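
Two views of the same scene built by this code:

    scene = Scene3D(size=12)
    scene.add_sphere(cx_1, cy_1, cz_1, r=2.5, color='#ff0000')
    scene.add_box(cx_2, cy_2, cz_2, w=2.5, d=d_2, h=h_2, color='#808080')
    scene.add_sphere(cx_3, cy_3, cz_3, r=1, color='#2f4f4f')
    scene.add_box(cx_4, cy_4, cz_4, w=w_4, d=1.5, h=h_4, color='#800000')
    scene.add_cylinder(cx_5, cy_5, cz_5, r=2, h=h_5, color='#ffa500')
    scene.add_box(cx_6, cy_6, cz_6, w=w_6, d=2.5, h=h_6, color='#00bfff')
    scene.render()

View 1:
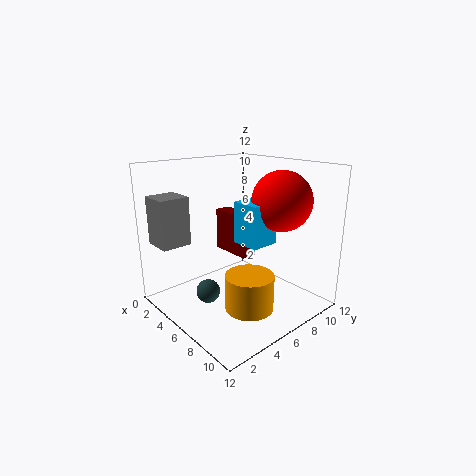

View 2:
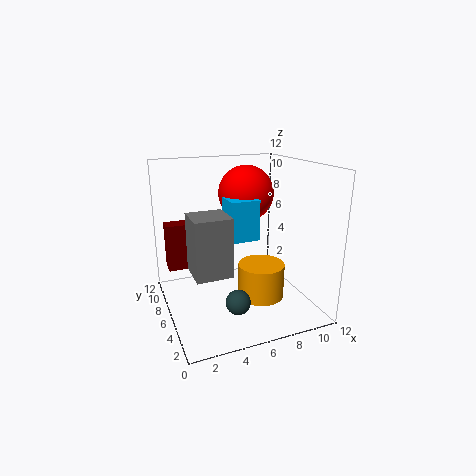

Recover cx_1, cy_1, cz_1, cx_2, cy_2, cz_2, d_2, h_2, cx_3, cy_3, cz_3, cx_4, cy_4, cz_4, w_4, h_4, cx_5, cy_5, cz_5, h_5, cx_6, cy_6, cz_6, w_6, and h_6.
cx_1 = 8
cy_1 = 9
cz_1 = 9
cx_2 = 1
cy_2 = 0.5
cz_2 = 5.5
d_2 = 2.5
h_2 = 4
cx_3 = 5
cy_3 = 3.5
cz_3 = 1.5
cx_4 = 0.5
cy_4 = 8
cz_4 = 3
w_4 = 4
h_4 = 4
cx_5 = 8
cy_5 = 5.5
cz_5 = 0.5
h_5 = 3
cx_6 = 5.5
cy_6 = 6
cz_6 = 5.5
w_6 = 2.5
h_6 = 3.5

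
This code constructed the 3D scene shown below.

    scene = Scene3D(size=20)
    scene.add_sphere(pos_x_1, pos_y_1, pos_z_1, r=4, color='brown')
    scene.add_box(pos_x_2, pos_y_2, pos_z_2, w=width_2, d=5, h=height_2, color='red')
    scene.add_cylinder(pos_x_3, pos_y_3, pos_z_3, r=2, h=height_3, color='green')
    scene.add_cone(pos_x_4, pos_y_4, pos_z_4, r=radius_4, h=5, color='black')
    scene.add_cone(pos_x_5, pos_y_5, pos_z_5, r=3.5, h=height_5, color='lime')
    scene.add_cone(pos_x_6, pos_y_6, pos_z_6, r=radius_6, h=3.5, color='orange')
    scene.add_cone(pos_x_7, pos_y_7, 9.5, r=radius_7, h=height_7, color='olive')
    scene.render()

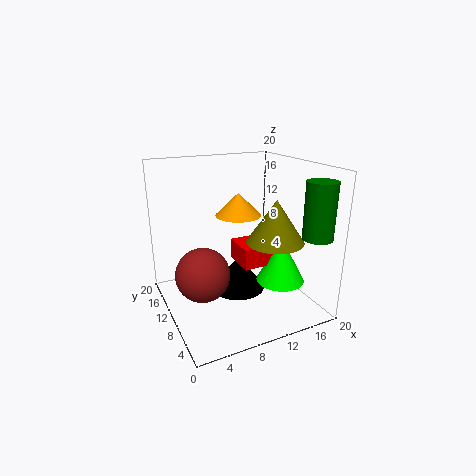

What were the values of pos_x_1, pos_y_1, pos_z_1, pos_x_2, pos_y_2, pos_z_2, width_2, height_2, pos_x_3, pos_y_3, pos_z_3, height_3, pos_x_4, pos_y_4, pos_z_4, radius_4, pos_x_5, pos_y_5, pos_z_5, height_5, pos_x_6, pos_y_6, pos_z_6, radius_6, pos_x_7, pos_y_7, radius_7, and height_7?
pos_x_1 = 5.5, pos_y_1 = 12.5, pos_z_1 = 4, pos_x_2 = 10.5, pos_y_2 = 8.5, pos_z_2 = 5.5, width_2 = 6, height_2 = 3, pos_x_3 = 18, pos_y_3 = 3, pos_z_3 = 11, height_3 = 7.5, pos_x_4 = 11, pos_y_4 = 12, pos_z_4 = 1, radius_4 = 4, pos_x_5 = 16, pos_y_5 = 8, pos_z_5 = 3, height_5 = 6.5, pos_x_6 = 12.5, pos_y_6 = 15, pos_z_6 = 11.5, radius_6 = 3.5, pos_x_7 = 14.5, pos_y_7 = 7.5, radius_7 = 4, height_7 = 6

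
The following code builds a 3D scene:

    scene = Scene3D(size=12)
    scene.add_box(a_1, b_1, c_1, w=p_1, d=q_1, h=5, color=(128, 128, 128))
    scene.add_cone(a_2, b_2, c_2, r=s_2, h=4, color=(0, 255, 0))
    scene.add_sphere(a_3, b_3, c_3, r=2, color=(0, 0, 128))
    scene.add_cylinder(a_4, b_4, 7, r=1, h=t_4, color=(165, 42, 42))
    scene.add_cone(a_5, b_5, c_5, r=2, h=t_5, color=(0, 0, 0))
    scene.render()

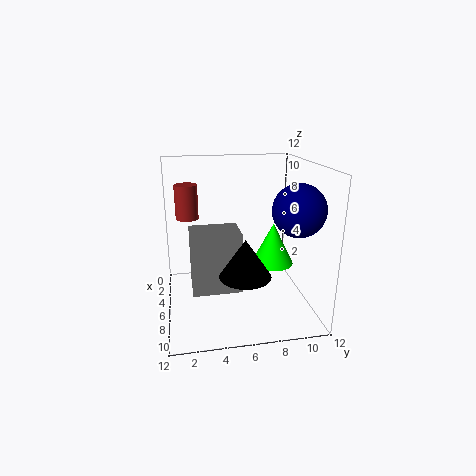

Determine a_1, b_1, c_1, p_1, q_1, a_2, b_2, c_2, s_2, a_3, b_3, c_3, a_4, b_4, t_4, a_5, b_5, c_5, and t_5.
a_1 = 5; b_1 = 2; c_1 = 2; p_1 = 3; q_1 = 4; a_2 = 3; b_2 = 10; c_2 = 2; s_2 = 2; a_3 = 9; b_3 = 10; c_3 = 9; a_4 = 3; b_4 = 2; t_4 = 3; a_5 = 9; b_5 = 6; c_5 = 4; t_5 = 3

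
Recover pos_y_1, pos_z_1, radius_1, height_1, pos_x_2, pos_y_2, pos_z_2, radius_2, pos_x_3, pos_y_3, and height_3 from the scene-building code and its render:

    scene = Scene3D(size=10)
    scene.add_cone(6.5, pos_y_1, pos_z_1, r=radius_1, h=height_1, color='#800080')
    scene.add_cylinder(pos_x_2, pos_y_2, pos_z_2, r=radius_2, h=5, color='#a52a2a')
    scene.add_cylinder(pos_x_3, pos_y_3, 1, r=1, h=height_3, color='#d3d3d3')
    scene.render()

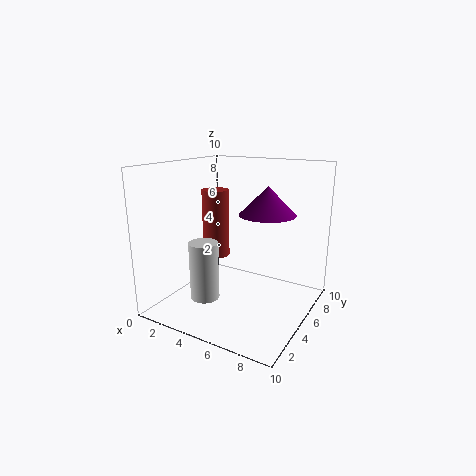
pos_y_1 = 6.5; pos_z_1 = 6.5; radius_1 = 2; height_1 = 2; pos_x_2 = 2.5; pos_y_2 = 6; pos_z_2 = 3; radius_2 = 1; pos_x_3 = 3.5; pos_y_3 = 3; height_3 = 4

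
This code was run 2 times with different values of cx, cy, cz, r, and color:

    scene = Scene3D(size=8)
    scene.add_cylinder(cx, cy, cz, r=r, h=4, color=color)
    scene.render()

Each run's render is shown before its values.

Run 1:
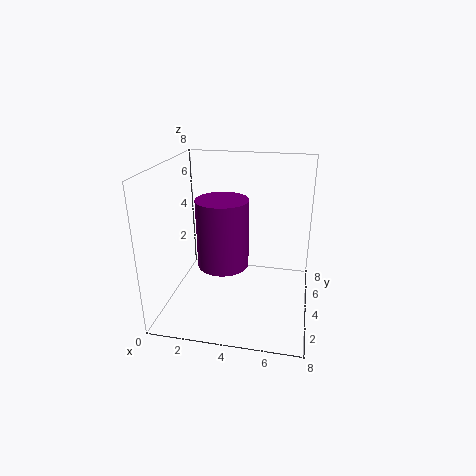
cx = 3; cy = 4.5; cz = 2; r = 1.5; color = 'purple'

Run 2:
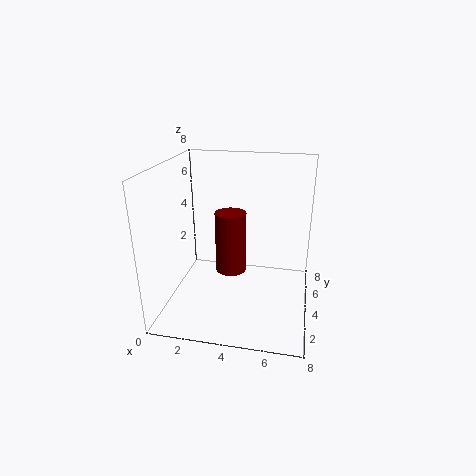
cx = 3; cy = 6.5; cz = 0.5; r = 1; color = 'maroon'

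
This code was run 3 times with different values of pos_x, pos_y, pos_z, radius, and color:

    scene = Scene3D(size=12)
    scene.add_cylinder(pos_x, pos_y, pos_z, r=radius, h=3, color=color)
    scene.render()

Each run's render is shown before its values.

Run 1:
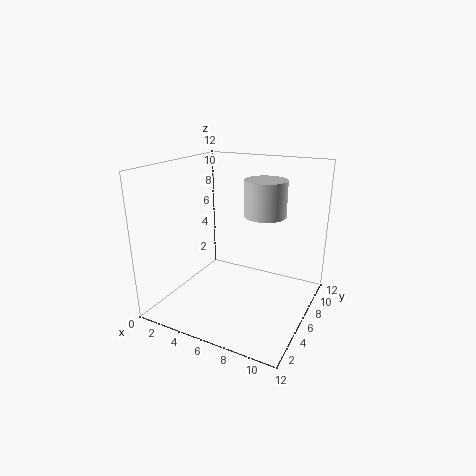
pos_x = 7.75
pos_y = 7.5
pos_z = 7.75
radius = 1.75
color = 'lightgray'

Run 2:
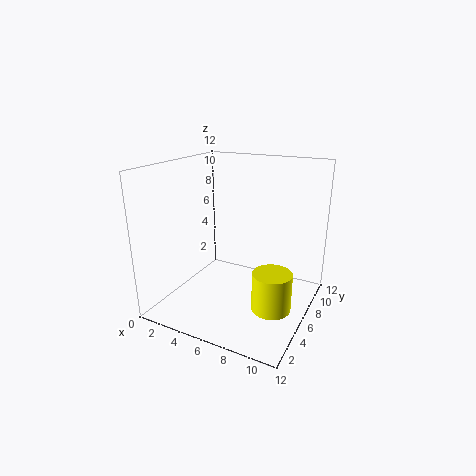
pos_x = 10
pos_y = 3.75
pos_z = 1.75
radius = 1.5
color = 'yellow'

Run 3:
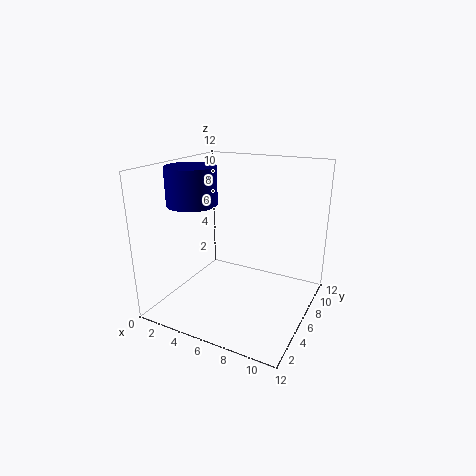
pos_x = 3
pos_y = 4
pos_z = 9
radius = 2
color = 'navy'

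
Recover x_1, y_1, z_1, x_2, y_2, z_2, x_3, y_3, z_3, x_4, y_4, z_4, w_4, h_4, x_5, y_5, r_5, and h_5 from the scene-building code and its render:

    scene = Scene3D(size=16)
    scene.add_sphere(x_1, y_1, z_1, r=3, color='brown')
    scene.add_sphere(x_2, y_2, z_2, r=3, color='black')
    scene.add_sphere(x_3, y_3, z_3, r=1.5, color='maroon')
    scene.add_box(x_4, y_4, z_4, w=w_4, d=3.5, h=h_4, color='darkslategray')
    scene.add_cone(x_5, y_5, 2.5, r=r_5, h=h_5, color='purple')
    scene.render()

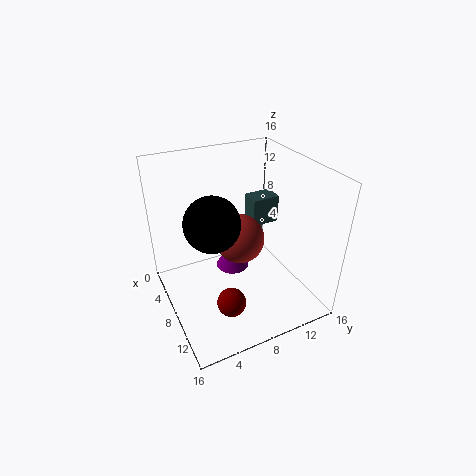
x_1 = 5.5; y_1 = 9.5; z_1 = 6; x_2 = 8; y_2 = 5; z_2 = 10.5; x_3 = 12.5; y_3 = 5; z_3 = 3.5; x_4 = 2; y_4 = 12; z_4 = 6.5; w_4 = 2.5; h_4 = 3.5; x_5 = 5.5; y_5 = 8.5; r_5 = 2; h_5 = 3.5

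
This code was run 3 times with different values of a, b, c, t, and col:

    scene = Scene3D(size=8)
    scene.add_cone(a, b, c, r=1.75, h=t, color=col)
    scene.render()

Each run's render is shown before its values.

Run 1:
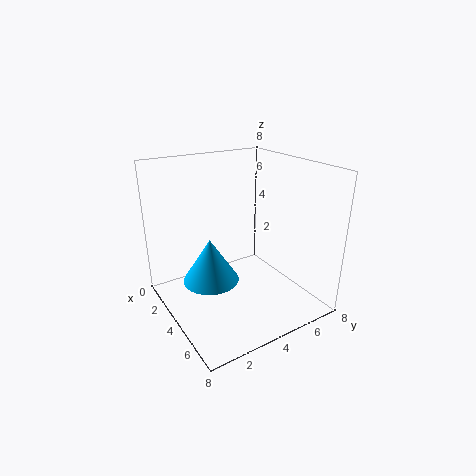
a = 2; b = 3.25; c = 0.5; t = 2.75; col = 'deepskyblue'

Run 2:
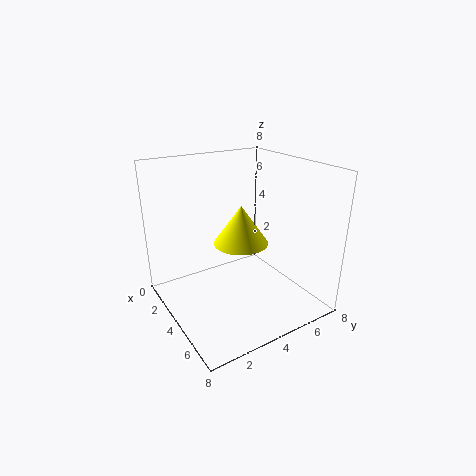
a = 2; b = 5.5; c = 2.5; t = 2.5; col = 'yellow'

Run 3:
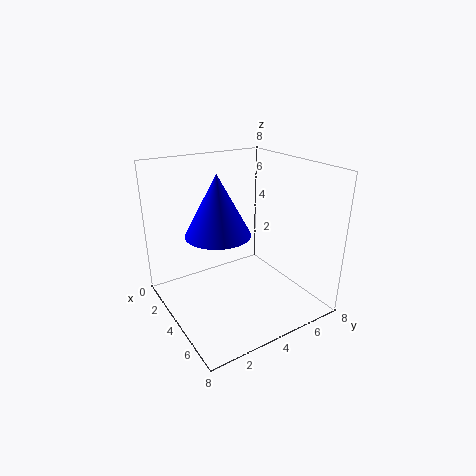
a = 4; b = 2.75; c = 4.5; t = 3.25; col = 'blue'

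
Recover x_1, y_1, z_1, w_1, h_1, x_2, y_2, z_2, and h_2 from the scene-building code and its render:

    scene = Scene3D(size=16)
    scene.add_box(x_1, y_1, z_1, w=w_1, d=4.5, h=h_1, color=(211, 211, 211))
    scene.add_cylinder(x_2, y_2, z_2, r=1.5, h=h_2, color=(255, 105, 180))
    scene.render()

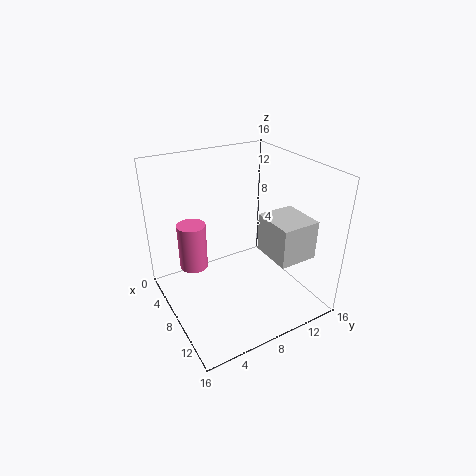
x_1 = 7.5
y_1 = 11
z_1 = 5.5
w_1 = 5
h_1 = 4.5
x_2 = 7
y_2 = 3
z_2 = 5.5
h_2 = 5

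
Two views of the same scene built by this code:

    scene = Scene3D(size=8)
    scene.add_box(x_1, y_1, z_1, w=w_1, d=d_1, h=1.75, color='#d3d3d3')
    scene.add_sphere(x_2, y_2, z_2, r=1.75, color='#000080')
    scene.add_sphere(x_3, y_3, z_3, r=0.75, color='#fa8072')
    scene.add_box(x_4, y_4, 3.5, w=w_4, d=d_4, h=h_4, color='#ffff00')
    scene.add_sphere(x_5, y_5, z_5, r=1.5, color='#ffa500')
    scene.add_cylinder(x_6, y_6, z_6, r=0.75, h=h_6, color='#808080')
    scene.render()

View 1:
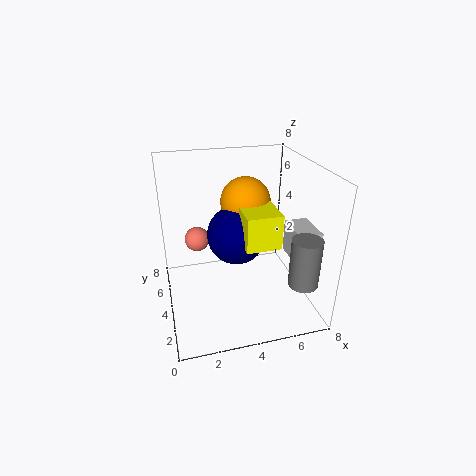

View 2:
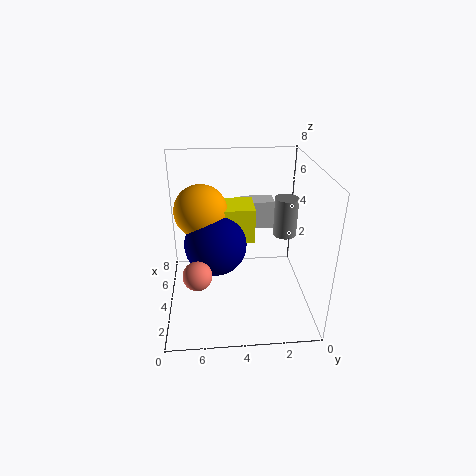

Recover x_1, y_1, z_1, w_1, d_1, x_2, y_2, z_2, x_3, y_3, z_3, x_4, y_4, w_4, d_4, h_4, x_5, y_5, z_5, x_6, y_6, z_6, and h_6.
x_1 = 6.5; y_1 = 1.5; z_1 = 3.25; w_1 = 1.25; d_1 = 2; x_2 = 4.25; y_2 = 5.25; z_2 = 3.5; x_3 = 2; y_3 = 6.25; z_3 = 3; x_4 = 4.25; y_4 = 3; w_4 = 2; d_4 = 2.75; h_4 = 2; x_5 = 5; y_5 = 6; z_5 = 5.25; x_6 = 6.5; y_6 = 0.75; z_6 = 2.75; h_6 = 2.5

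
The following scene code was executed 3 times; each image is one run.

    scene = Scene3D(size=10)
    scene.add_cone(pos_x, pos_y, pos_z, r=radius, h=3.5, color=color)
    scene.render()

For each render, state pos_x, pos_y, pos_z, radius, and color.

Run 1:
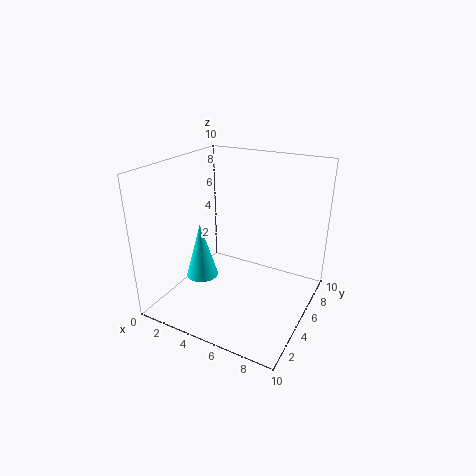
pos_x = 4, pos_y = 2, pos_z = 3.5, radius = 1, color = 'cyan'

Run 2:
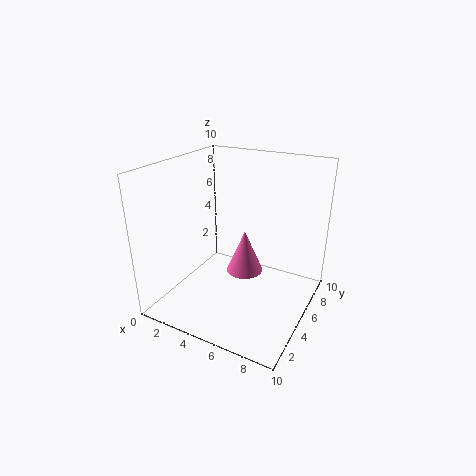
pos_x = 4, pos_y = 8, pos_z = 0.5, radius = 1.5, color = 'hotpink'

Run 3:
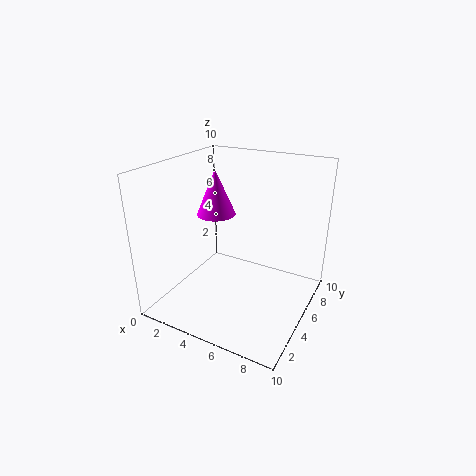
pos_x = 2, pos_y = 7, pos_z = 5.5, radius = 1.5, color = 'magenta'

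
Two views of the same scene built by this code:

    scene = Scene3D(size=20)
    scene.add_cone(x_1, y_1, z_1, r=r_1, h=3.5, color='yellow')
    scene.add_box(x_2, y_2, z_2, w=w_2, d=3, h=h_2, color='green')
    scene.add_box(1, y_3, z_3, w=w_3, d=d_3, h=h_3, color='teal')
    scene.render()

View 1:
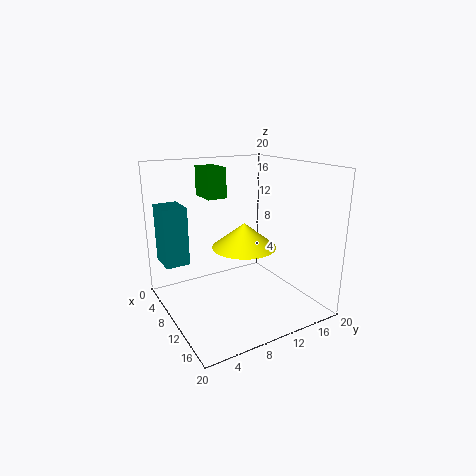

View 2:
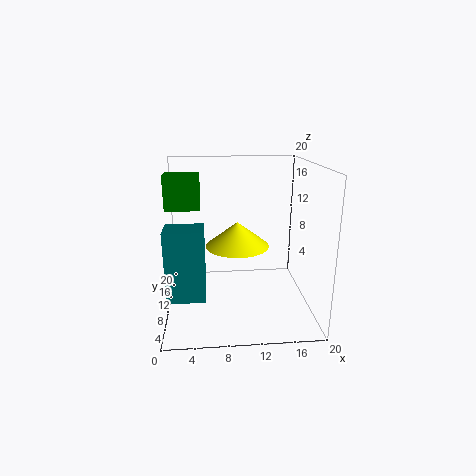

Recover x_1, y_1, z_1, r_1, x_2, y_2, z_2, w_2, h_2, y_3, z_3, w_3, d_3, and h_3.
x_1 = 10, y_1 = 11, z_1 = 8.5, r_1 = 4.5, x_2 = 0.5, y_2 = 8, z_2 = 14.5, w_2 = 4.5, h_2 = 4.5, y_3 = 1, z_3 = 5.5, w_3 = 4.5, d_3 = 3.5, h_3 = 8.5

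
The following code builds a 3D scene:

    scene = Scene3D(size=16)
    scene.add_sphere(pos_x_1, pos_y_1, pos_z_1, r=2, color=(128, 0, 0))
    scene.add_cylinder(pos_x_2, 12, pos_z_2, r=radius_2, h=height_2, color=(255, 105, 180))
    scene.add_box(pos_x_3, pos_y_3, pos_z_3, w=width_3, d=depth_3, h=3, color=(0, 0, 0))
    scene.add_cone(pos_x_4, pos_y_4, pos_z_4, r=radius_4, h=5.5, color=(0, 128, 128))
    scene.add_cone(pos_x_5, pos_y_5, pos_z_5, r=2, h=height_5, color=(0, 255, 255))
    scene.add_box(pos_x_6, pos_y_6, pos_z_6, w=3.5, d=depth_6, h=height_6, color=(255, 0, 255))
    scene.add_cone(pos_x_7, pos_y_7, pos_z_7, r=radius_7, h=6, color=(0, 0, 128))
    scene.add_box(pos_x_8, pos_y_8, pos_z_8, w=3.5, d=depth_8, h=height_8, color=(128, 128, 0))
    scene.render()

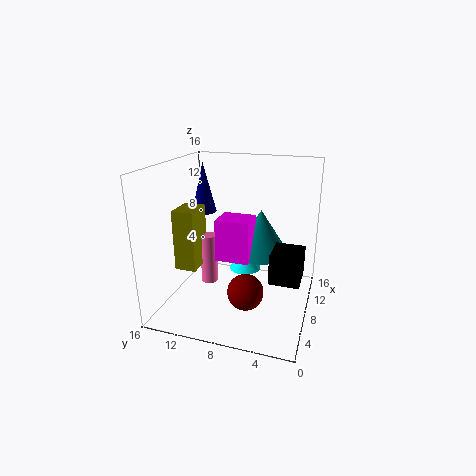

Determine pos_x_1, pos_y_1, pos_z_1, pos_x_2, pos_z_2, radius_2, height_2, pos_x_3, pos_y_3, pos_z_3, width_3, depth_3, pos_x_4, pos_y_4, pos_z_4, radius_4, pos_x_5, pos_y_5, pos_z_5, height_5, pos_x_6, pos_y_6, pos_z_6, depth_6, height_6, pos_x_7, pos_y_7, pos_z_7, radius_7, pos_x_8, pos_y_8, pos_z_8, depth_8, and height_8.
pos_x_1 = 6; pos_y_1 = 6.5; pos_z_1 = 2.5; pos_x_2 = 9; pos_z_2 = 1.5; radius_2 = 1; height_2 = 6; pos_x_3 = 3.5; pos_y_3 = 0.5; pos_z_3 = 5.5; width_3 = 3.5; depth_3 = 3; pos_x_4 = 12.5; pos_y_4 = 6.5; pos_z_4 = 4.5; radius_4 = 3.5; pos_x_5 = 12.5; pos_y_5 = 8.5; pos_z_5 = 2; height_5 = 2.5; pos_x_6 = 8.5; pos_y_6 = 7; pos_z_6 = 4.5; depth_6 = 4; height_6 = 5; pos_x_7 = 11.5; pos_y_7 = 13.5; pos_z_7 = 9.5; radius_7 = 1.5; pos_x_8 = 6; pos_y_8 = 12.5; pos_z_8 = 4; depth_8 = 2.5; height_8 = 7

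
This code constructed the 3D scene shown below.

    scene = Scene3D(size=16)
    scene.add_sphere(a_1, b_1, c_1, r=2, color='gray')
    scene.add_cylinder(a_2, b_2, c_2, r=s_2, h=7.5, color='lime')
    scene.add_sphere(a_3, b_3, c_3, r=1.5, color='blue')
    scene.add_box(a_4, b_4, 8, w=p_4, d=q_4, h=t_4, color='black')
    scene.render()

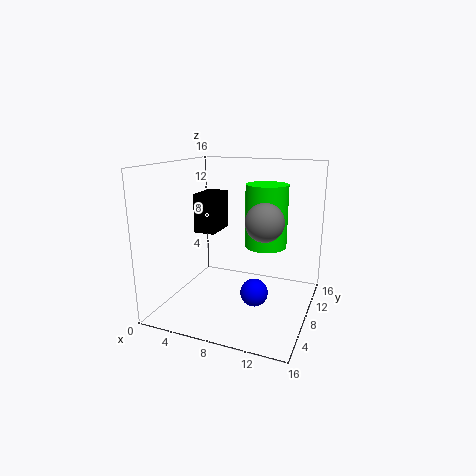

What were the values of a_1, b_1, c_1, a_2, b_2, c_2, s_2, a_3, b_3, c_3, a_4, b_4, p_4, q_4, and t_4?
a_1 = 11.5, b_1 = 6.5, c_1 = 10.5, a_2 = 10, b_2 = 12, c_2 = 6, s_2 = 2.5, a_3 = 10.5, b_3 = 6.5, c_3 = 2.5, a_4 = 2.5, b_4 = 8, p_4 = 2.5, q_4 = 4, t_4 = 4.5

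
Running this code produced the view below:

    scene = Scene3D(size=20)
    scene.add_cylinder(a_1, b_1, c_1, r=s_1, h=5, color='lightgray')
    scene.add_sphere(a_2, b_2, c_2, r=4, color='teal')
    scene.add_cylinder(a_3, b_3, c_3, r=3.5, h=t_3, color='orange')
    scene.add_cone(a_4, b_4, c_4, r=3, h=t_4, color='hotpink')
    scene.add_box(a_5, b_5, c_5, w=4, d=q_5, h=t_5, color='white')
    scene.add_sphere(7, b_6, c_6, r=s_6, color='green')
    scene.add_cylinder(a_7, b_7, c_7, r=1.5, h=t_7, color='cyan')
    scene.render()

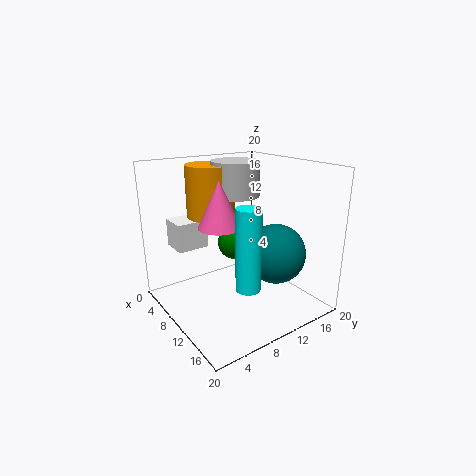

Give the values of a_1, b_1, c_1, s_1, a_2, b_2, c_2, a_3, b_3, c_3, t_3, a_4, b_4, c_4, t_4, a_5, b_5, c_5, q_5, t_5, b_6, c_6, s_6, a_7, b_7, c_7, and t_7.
a_1 = 6.5, b_1 = 12, c_1 = 15, s_1 = 3.5, a_2 = 14.5, b_2 = 13, c_2 = 8.5, a_3 = 4.5, b_3 = 9, c_3 = 12, t_3 = 7.5, a_4 = 8.5, b_4 = 8, c_4 = 11.5, t_4 = 6.5, a_5 = 2, b_5 = 3, c_5 = 8, q_5 = 4.5, t_5 = 4, b_6 = 11.5, c_6 = 8, s_6 = 2.5, a_7 = 17, b_7 = 6.5, c_7 = 6.5, t_7 = 10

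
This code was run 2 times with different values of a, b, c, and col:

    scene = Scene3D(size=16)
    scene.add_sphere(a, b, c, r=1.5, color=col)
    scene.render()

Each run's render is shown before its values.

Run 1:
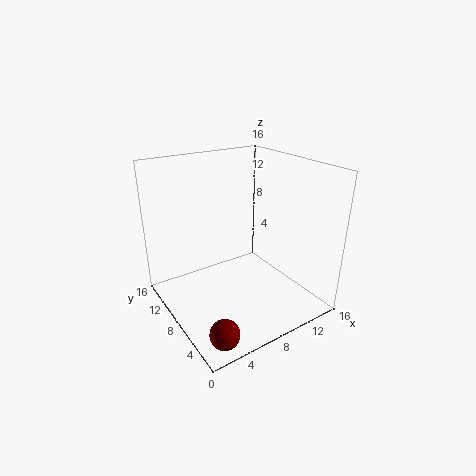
a = 2.5; b = 2; c = 1.5; col = 'maroon'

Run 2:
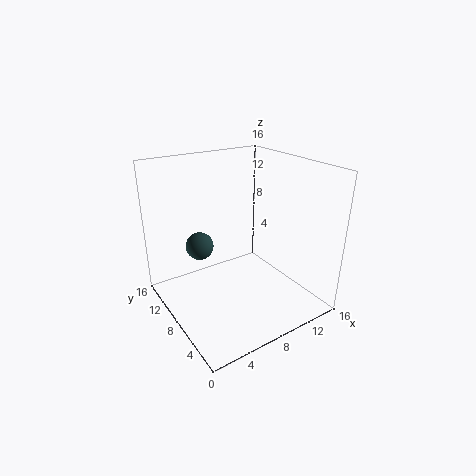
a = 4; b = 9.5; c = 7.5; col = 'darkslategray'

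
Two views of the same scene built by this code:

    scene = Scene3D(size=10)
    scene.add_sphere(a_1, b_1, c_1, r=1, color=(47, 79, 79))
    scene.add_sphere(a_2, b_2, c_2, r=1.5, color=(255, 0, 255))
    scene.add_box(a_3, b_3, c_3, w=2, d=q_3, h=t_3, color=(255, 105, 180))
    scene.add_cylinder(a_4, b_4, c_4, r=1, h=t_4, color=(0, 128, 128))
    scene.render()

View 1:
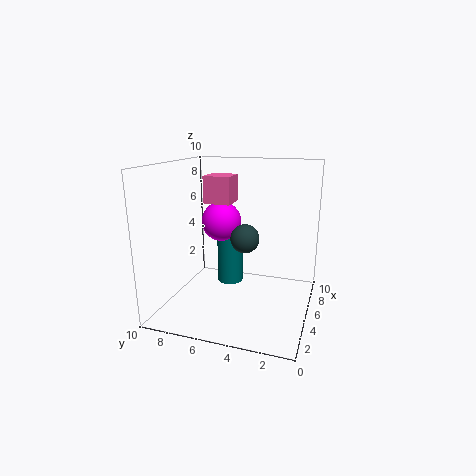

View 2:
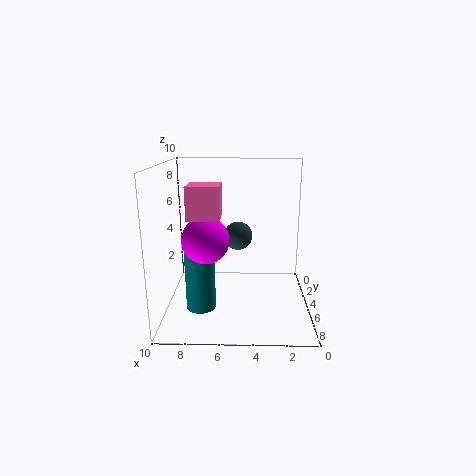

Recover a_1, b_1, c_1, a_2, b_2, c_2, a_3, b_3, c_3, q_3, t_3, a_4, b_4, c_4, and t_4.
a_1 = 5; b_1 = 4.5; c_1 = 5; a_2 = 7; b_2 = 7; c_2 = 5.5; a_3 = 6; b_3 = 6; c_3 = 7; q_3 = 2; t_3 = 2; a_4 = 7.5; b_4 = 6.5; c_4 = 0.5; t_4 = 4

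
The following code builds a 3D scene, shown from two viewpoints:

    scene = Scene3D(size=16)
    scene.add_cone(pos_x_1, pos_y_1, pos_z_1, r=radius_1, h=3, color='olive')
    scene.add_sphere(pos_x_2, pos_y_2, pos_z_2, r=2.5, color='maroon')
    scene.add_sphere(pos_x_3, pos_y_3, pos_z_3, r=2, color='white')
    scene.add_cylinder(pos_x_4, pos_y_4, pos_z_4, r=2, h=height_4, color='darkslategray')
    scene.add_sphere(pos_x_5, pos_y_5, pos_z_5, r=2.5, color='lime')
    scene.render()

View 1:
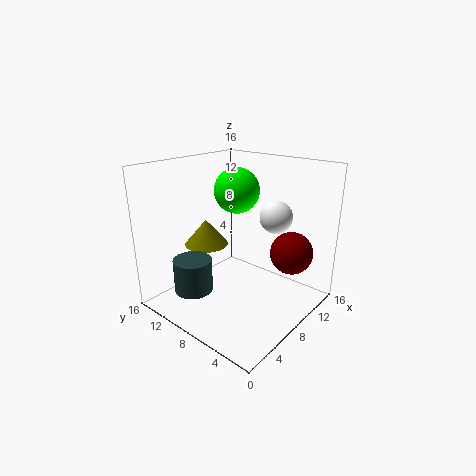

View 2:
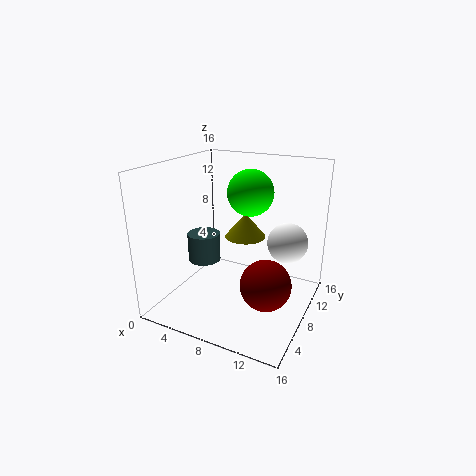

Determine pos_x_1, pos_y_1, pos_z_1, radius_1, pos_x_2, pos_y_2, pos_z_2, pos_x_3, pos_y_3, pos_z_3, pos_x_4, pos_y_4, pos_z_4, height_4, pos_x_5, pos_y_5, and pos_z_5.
pos_x_1 = 7, pos_y_1 = 12, pos_z_1 = 6.5, radius_1 = 2.5, pos_x_2 = 13, pos_y_2 = 4, pos_z_2 = 5.5, pos_x_3 = 14, pos_y_3 = 7, pos_z_3 = 9, pos_x_4 = 2.5, pos_y_4 = 9.5, pos_z_4 = 3.5, height_4 = 3.5, pos_x_5 = 9, pos_y_5 = 9, pos_z_5 = 13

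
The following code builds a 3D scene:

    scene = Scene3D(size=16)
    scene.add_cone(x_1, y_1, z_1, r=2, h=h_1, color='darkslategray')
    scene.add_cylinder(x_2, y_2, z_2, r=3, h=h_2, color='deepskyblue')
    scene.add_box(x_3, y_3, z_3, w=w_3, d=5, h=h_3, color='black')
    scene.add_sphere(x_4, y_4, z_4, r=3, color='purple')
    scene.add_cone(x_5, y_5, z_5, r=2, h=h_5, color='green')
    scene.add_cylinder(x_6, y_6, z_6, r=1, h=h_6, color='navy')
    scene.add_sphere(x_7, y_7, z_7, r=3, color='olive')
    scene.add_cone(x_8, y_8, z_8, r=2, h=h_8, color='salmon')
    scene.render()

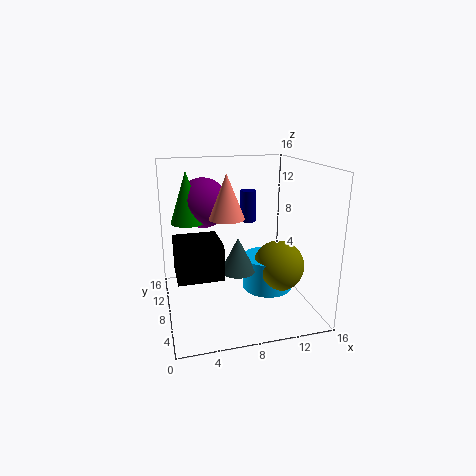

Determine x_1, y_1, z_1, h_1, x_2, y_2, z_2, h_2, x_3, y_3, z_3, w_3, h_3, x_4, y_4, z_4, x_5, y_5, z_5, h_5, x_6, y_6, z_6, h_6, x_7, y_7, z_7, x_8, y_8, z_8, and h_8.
x_1 = 8; y_1 = 8; z_1 = 4; h_1 = 4; x_2 = 12; y_2 = 9; z_2 = 1; h_2 = 4; x_3 = 1; y_3 = 6; z_3 = 4; w_3 = 5; h_3 = 4; x_4 = 5; y_4 = 13; z_4 = 11; x_5 = 3; y_5 = 12; z_5 = 9; h_5 = 6; x_6 = 11; y_6 = 14; z_6 = 8; h_6 = 4; x_7 = 13; y_7 = 8; z_7 = 4; x_8 = 7; y_8 = 9; z_8 = 10; h_8 = 5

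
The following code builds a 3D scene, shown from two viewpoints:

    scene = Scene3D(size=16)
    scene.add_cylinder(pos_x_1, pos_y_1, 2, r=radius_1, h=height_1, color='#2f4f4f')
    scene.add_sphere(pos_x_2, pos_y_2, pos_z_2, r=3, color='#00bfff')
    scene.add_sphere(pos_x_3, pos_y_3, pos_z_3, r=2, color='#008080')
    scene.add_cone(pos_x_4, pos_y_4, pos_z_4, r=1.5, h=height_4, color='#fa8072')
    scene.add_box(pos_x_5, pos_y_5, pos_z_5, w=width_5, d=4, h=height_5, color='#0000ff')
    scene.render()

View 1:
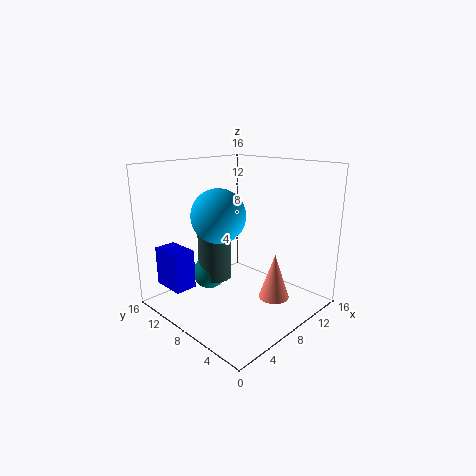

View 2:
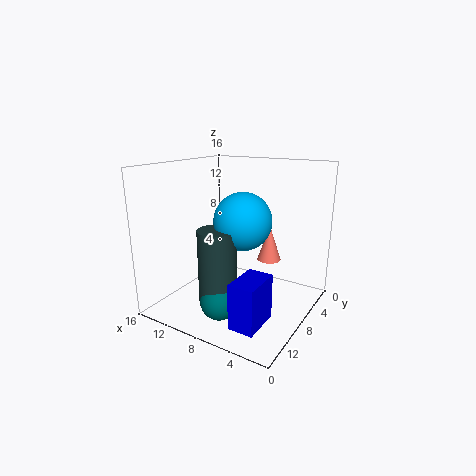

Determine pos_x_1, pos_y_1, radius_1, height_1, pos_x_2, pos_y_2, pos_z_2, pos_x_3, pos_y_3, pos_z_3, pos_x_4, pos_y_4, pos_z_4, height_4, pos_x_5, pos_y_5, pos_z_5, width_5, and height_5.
pos_x_1 = 8, pos_y_1 = 12, radius_1 = 2, height_1 = 8, pos_x_2 = 6.5, pos_y_2 = 9.5, pos_z_2 = 10.5, pos_x_3 = 7.5, pos_y_3 = 12.5, pos_z_3 = 2.5, pos_x_4 = 7, pos_y_4 = 2, pos_z_4 = 3.5, height_4 = 4.5, pos_x_5 = 2, pos_y_5 = 11.5, pos_z_5 = 2, width_5 = 2.5, height_5 = 4.5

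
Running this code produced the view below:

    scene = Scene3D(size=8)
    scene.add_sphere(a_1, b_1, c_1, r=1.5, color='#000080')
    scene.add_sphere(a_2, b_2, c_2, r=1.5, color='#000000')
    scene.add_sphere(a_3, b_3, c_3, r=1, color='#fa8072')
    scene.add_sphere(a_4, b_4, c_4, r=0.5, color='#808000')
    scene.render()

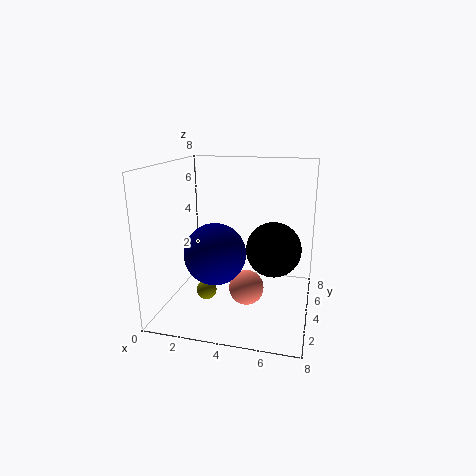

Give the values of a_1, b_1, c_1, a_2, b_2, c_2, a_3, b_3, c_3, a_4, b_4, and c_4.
a_1 = 3.5, b_1 = 1.5, c_1 = 4, a_2 = 6, b_2 = 4, c_2 = 3.5, a_3 = 4.5, b_3 = 4, c_3 = 1, a_4 = 3, b_4 = 1.5, c_4 = 2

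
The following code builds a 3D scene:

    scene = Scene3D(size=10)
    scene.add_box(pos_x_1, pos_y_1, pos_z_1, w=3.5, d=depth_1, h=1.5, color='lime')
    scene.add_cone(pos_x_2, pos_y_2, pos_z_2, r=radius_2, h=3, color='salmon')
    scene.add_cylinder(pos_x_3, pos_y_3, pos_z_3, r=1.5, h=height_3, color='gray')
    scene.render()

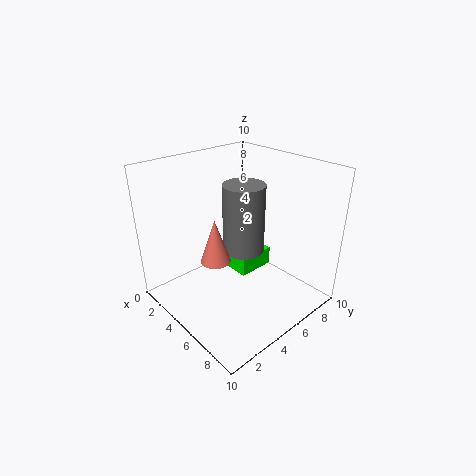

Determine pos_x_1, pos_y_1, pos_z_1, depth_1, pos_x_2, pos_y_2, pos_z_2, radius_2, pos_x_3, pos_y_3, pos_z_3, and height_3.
pos_x_1 = 0.5; pos_y_1 = 6.5; pos_z_1 = 0.5; depth_1 = 3; pos_x_2 = 5; pos_y_2 = 3; pos_z_2 = 4; radius_2 = 1; pos_x_3 = 4.5; pos_y_3 = 6; pos_z_3 = 3.5; height_3 = 5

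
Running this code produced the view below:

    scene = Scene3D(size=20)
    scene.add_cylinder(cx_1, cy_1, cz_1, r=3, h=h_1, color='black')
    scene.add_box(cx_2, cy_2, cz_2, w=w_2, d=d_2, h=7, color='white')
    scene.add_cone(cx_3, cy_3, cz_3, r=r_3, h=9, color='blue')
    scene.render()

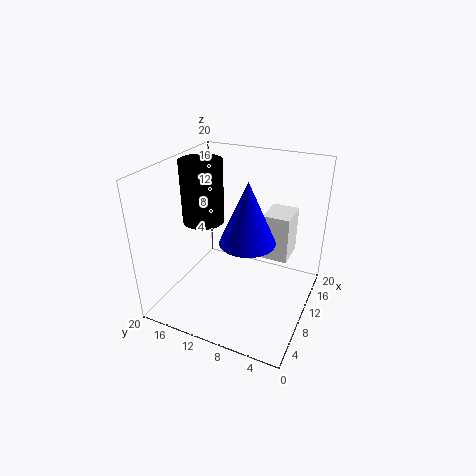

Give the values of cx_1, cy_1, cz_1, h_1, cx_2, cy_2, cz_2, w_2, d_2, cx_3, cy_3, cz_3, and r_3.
cx_1 = 11; cy_1 = 16; cz_1 = 11; h_1 = 9; cx_2 = 14; cy_2 = 4; cz_2 = 5; w_2 = 5; d_2 = 4; cx_3 = 11; cy_3 = 9; cz_3 = 9; r_3 = 4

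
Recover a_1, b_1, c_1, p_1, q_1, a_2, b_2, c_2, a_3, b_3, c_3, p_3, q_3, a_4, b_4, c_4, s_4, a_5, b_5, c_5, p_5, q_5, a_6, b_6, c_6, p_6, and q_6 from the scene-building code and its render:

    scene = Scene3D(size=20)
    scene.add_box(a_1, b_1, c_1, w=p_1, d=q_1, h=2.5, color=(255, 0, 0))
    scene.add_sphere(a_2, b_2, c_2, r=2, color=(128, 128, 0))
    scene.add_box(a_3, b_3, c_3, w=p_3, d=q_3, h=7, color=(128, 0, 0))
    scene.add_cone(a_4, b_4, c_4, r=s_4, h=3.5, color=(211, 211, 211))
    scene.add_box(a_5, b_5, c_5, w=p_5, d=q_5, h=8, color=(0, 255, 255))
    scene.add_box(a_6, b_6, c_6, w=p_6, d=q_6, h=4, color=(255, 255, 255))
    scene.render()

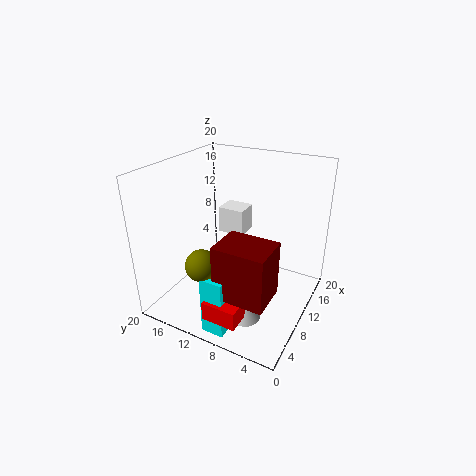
a_1 = 0.5
b_1 = 5.5
c_1 = 3
p_1 = 3
q_1 = 4.5
a_2 = 2.5
b_2 = 11
c_2 = 9.5
a_3 = 1.5
b_3 = 2.5
c_3 = 6
p_3 = 5
q_3 = 6.5
a_4 = 4.5
b_4 = 6
c_4 = 2
s_4 = 2
a_5 = 1
b_5 = 7.5
c_5 = 0.5
p_5 = 3
q_5 = 3
a_6 = 14
b_6 = 11.5
c_6 = 8
p_6 = 3.5
q_6 = 4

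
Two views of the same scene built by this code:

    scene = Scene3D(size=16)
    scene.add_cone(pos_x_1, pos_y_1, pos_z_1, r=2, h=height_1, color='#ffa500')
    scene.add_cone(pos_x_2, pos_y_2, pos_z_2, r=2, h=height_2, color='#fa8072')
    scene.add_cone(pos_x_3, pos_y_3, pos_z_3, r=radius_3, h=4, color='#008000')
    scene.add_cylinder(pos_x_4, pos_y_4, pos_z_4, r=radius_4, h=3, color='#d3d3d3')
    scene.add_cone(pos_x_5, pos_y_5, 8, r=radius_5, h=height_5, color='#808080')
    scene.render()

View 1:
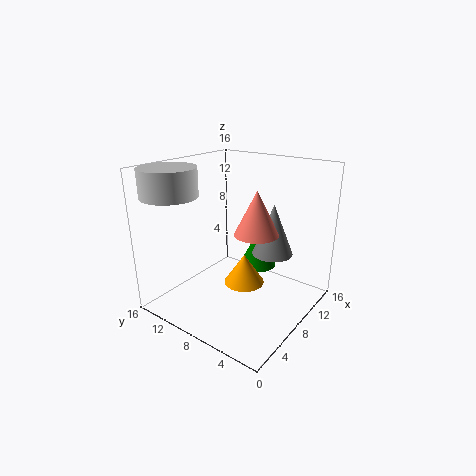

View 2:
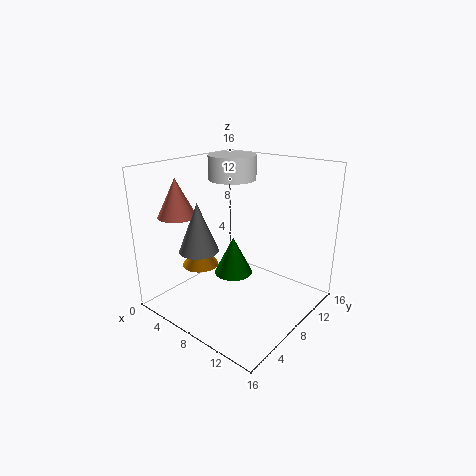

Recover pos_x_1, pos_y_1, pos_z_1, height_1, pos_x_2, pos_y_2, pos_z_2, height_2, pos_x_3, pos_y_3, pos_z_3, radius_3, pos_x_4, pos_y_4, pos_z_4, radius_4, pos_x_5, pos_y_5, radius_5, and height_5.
pos_x_1 = 5, pos_y_1 = 5, pos_z_1 = 5, height_1 = 3, pos_x_2 = 4, pos_y_2 = 3, pos_z_2 = 11, height_2 = 4, pos_x_3 = 9, pos_y_3 = 6, pos_z_3 = 5, radius_3 = 2, pos_x_4 = 3, pos_y_4 = 13, pos_z_4 = 13, radius_4 = 3, pos_x_5 = 7, pos_y_5 = 3, radius_5 = 2, height_5 = 5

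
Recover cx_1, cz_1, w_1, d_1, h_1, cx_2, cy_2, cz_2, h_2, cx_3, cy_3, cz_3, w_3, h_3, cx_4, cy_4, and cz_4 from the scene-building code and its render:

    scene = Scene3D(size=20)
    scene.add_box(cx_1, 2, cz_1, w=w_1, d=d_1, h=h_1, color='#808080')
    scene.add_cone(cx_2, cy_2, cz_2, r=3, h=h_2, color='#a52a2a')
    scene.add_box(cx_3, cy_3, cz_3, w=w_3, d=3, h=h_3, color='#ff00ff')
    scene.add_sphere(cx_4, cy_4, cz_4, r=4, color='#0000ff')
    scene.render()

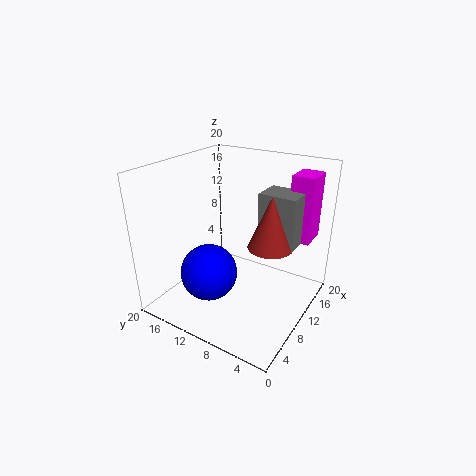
cx_1 = 10; cz_1 = 10; w_1 = 4; d_1 = 5; h_1 = 7; cx_2 = 10; cy_2 = 5; cz_2 = 10; h_2 = 7; cx_3 = 13; cy_3 = 1; cz_3 = 10; w_3 = 4; h_3 = 9; cx_4 = 7; cy_4 = 13; cz_4 = 5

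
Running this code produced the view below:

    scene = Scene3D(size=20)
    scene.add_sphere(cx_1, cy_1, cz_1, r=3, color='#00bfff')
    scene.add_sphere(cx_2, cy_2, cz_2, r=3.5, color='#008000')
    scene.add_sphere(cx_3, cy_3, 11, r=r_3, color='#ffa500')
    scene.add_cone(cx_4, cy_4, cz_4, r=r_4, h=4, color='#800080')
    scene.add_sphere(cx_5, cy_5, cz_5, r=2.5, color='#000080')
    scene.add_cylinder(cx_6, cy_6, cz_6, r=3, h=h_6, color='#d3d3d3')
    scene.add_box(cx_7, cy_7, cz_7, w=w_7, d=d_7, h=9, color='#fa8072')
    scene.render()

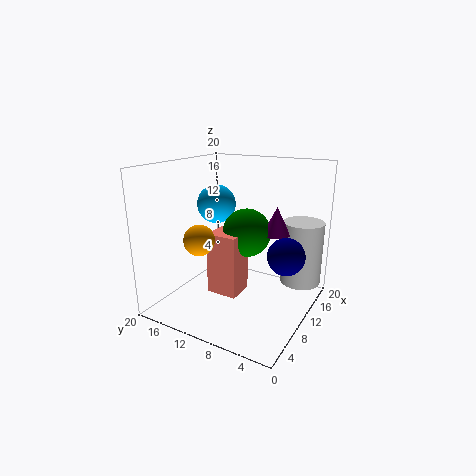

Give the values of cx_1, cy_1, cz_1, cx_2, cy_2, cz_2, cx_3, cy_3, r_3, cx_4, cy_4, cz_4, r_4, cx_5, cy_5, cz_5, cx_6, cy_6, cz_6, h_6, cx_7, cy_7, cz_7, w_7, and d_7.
cx_1 = 14.5; cy_1 = 16.5; cz_1 = 13; cx_2 = 12.5; cy_2 = 10; cz_2 = 10; cx_3 = 4.5; cy_3 = 12.5; r_3 = 2; cx_4 = 14; cy_4 = 6; cz_4 = 10; r_4 = 2; cx_5 = 10.5; cy_5 = 3; cz_5 = 8.5; cx_6 = 17; cy_6 = 3; cz_6 = 2; h_6 = 9.5; cx_7 = 8; cy_7 = 9.5; cz_7 = 1.5; w_7 = 4; d_7 = 4.5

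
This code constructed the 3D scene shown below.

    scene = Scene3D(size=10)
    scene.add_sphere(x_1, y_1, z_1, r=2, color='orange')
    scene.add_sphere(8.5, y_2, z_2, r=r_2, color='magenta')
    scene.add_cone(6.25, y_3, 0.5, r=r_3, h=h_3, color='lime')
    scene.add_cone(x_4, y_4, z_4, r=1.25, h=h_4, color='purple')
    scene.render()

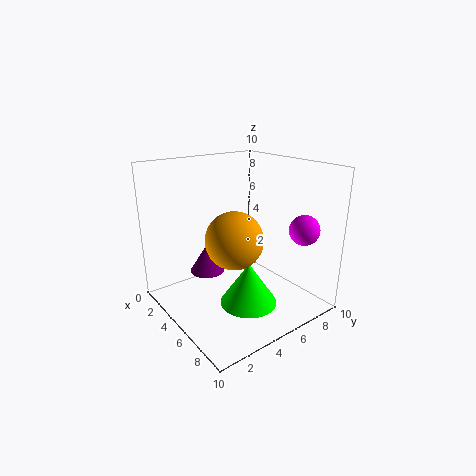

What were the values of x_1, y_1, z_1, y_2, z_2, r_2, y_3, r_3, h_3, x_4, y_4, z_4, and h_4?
x_1 = 5.25
y_1 = 4.5
z_1 = 5
y_2 = 7.75
z_2 = 6
r_2 = 1
y_3 = 5
r_3 = 2
h_3 = 3
x_4 = 3.25
y_4 = 3.5
z_4 = 2.25
h_4 = 2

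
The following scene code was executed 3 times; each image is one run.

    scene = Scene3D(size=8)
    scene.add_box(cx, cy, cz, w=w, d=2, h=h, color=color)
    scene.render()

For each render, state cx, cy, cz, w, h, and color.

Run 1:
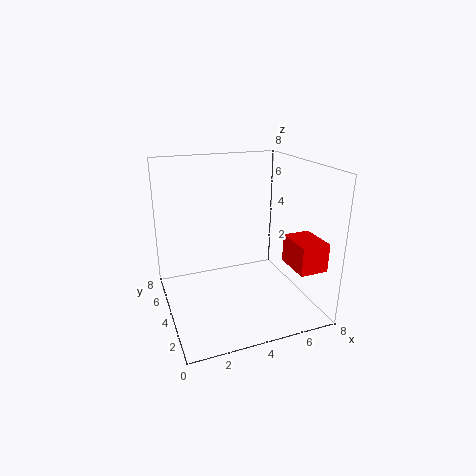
cx = 6, cy = 0.5, cz = 3, w = 1.5, h = 1.5, color = 'red'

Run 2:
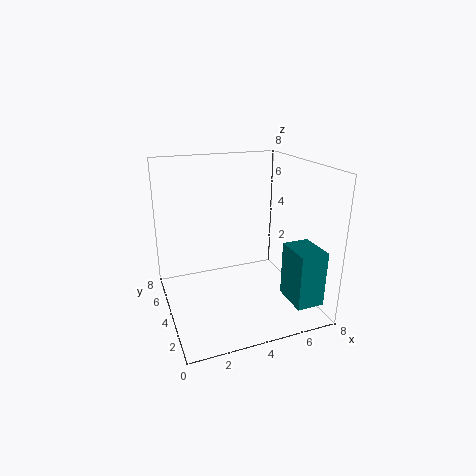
cx = 6, cy = 0.5, cz = 1, w = 1.5, h = 3, color = 'teal'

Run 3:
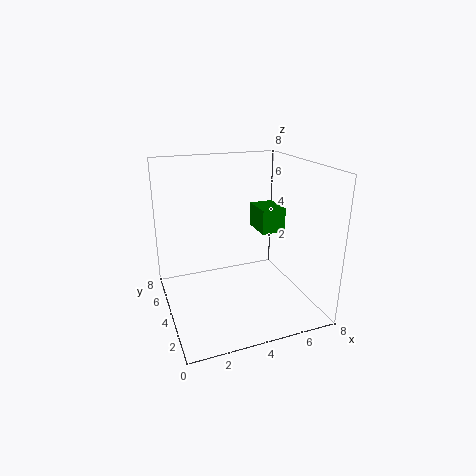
cx = 6, cy = 5, cz = 3.5, w = 1.5, h = 1.5, color = 'green'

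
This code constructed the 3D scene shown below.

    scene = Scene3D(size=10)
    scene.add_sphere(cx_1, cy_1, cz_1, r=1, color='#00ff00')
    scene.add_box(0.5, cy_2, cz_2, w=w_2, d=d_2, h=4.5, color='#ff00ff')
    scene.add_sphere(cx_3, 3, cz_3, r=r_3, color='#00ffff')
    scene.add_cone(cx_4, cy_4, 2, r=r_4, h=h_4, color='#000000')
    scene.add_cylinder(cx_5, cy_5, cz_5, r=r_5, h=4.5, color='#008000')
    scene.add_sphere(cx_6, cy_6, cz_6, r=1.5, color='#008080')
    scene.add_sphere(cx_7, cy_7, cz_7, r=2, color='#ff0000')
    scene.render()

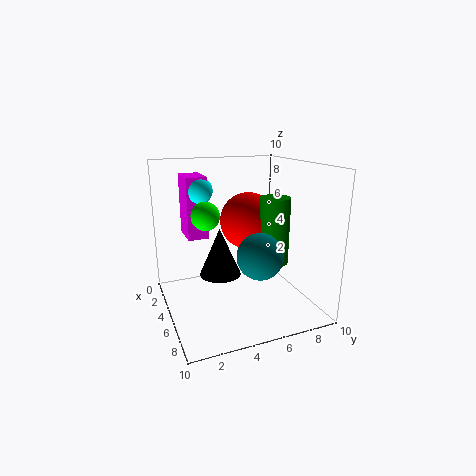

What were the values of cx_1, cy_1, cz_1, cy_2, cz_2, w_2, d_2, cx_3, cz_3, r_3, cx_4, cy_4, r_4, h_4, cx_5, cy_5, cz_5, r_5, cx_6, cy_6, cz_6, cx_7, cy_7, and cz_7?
cx_1 = 4; cy_1 = 3; cz_1 = 6.5; cy_2 = 2; cz_2 = 4.5; w_2 = 2.5; d_2 = 1.5; cx_3 = 2.5; cz_3 = 8; r_3 = 1; cx_4 = 4; cy_4 = 4; r_4 = 1.5; h_4 = 3.5; cx_5 = 6.5; cy_5 = 7; cz_5 = 3.5; r_5 = 1; cx_6 = 7.5; cy_6 = 5.5; cz_6 = 4.5; cx_7 = 4.5; cy_7 = 6; cz_7 = 6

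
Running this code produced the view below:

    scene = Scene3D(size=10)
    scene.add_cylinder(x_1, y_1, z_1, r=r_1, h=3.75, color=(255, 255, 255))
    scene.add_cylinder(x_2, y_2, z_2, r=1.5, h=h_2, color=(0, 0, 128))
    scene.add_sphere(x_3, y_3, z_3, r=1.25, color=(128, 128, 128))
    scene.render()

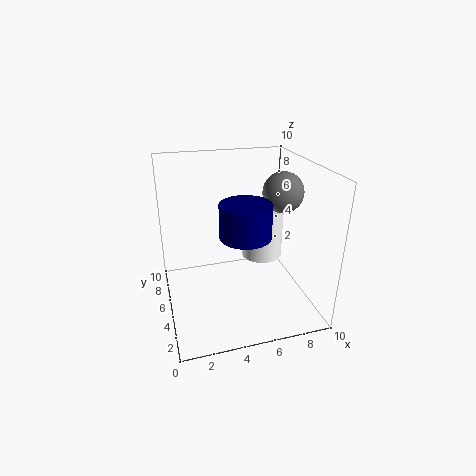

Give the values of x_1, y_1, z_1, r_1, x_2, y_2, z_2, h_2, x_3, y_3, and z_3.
x_1 = 7.25
y_1 = 6.25
z_1 = 2.75
r_1 = 1.5
x_2 = 4.5
y_2 = 1.75
z_2 = 6.75
h_2 = 2
x_3 = 7.25
y_3 = 3
z_3 = 8.75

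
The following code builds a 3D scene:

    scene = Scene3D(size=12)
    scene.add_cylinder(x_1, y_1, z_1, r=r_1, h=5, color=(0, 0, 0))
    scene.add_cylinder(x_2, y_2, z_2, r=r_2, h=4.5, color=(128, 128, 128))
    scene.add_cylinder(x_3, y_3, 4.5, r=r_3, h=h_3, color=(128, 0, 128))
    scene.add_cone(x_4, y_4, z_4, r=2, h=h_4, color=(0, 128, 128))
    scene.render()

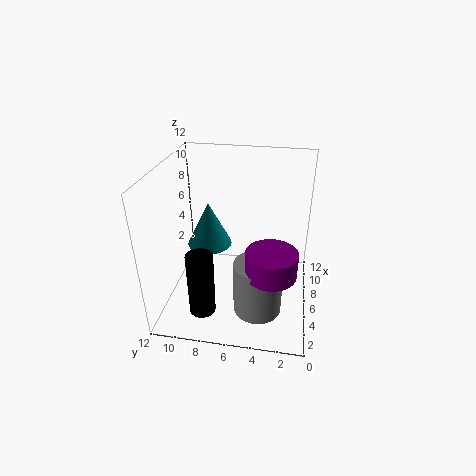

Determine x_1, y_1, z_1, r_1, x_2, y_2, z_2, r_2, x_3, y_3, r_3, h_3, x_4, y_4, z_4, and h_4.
x_1 = 1.5, y_1 = 8, z_1 = 2, r_1 = 1, x_2 = 4, y_2 = 4, z_2 = 0.5, r_2 = 2, x_3 = 3.5, y_3 = 3, r_3 = 2, h_3 = 2, x_4 = 8, y_4 = 9, z_4 = 4, h_4 = 4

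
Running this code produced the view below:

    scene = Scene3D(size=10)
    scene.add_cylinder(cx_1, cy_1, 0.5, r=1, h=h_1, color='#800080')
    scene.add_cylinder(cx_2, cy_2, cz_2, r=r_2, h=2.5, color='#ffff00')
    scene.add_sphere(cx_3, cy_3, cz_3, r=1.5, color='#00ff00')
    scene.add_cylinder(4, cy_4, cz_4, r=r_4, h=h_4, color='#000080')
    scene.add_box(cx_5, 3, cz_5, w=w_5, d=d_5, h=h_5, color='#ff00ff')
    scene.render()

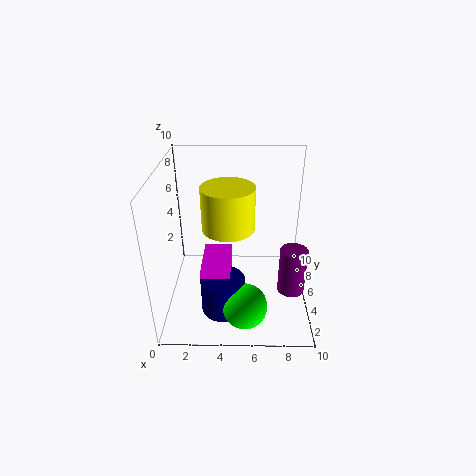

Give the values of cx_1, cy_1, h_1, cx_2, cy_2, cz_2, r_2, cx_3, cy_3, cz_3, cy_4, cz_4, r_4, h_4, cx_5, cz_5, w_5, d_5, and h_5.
cx_1 = 9, cy_1 = 5, h_1 = 3.5, cx_2 = 4.5, cy_2 = 2, cz_2 = 7.5, r_2 = 1.5, cx_3 = 5.5, cy_3 = 2, cz_3 = 1.5, cy_4 = 3, cz_4 = 0.5, r_4 = 1.5, h_4 = 2.5, cx_5 = 2.5, cz_5 = 0.5, w_5 = 2, d_5 = 3.5, h_5 = 3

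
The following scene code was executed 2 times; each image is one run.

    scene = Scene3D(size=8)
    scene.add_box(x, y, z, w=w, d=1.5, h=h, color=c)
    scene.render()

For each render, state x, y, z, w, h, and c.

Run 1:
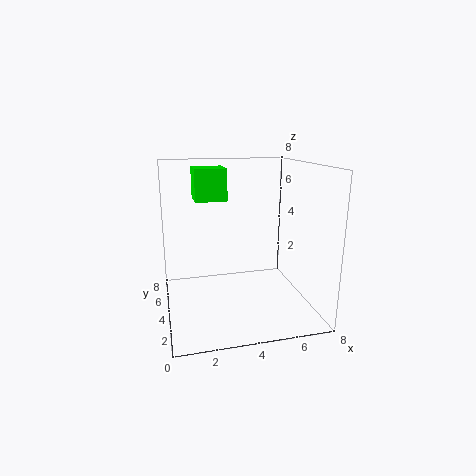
x = 1.5; y = 2; z = 6.5; w = 1.5; h = 1.5; c = 'lime'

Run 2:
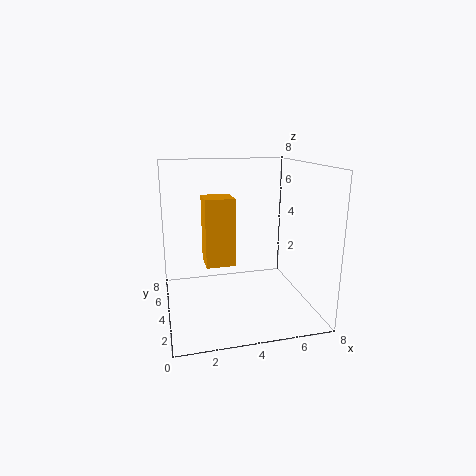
x = 2; y = 2.5; z = 3; w = 1.5; h = 3.5; c = 'orange'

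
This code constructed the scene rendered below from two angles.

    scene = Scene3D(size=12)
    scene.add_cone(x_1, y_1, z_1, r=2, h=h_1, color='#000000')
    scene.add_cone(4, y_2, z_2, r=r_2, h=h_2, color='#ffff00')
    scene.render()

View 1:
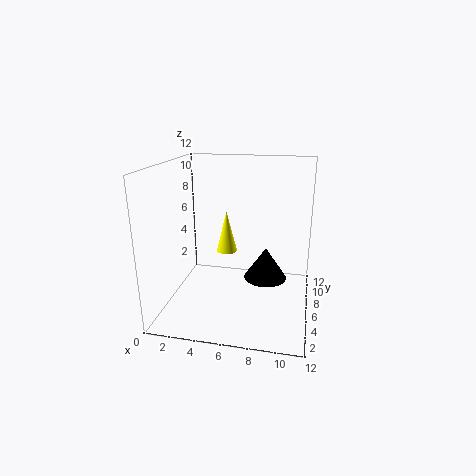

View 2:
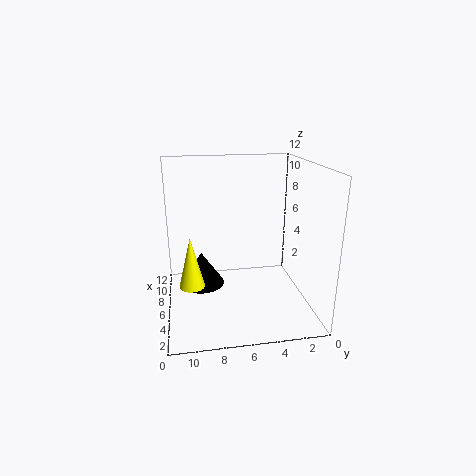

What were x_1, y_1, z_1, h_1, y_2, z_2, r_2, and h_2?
x_1 = 8, y_1 = 9, z_1 = 1, h_1 = 3, y_2 = 10, z_2 = 3, r_2 = 1, h_2 = 4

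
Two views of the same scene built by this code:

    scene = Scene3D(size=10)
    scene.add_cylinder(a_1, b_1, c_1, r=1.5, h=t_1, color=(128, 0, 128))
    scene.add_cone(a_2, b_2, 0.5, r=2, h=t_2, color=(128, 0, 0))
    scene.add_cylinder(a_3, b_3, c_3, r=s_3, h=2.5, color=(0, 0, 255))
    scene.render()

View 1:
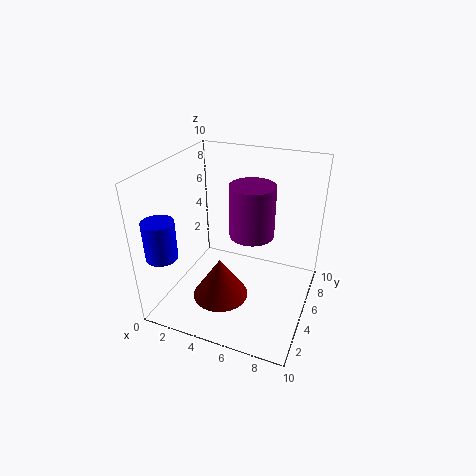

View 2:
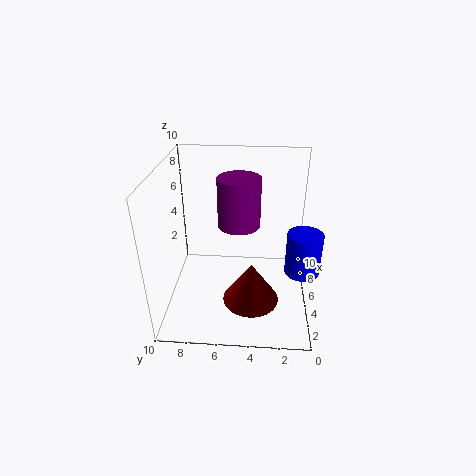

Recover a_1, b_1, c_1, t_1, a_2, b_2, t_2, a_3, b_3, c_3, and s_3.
a_1 = 6
b_1 = 5
c_1 = 5.5
t_1 = 3.5
a_2 = 4
b_2 = 4
t_2 = 3
a_3 = 1.5
b_3 = 1
c_3 = 5
s_3 = 1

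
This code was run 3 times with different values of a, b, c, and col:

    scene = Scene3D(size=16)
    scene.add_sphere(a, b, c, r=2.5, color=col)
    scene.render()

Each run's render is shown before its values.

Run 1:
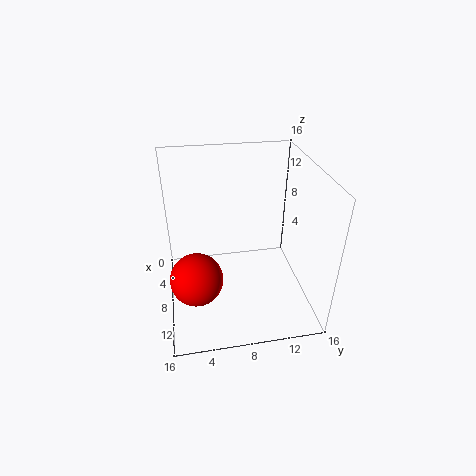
a = 13.5, b = 3, c = 7.5, col = 'red'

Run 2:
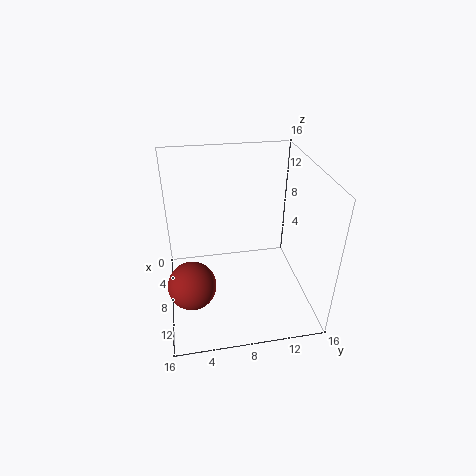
a = 11.5, b = 2.5, c = 5, col = 'brown'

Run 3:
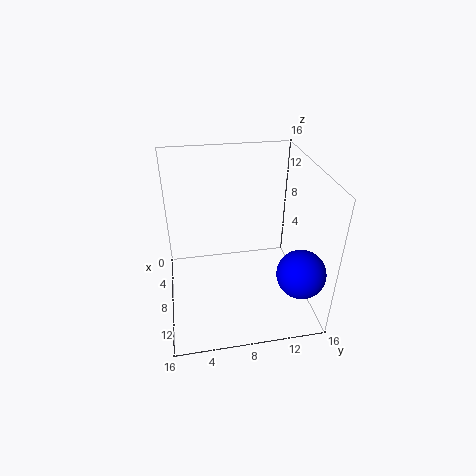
a = 13.5, b = 13.5, c = 6.5, col = 'blue'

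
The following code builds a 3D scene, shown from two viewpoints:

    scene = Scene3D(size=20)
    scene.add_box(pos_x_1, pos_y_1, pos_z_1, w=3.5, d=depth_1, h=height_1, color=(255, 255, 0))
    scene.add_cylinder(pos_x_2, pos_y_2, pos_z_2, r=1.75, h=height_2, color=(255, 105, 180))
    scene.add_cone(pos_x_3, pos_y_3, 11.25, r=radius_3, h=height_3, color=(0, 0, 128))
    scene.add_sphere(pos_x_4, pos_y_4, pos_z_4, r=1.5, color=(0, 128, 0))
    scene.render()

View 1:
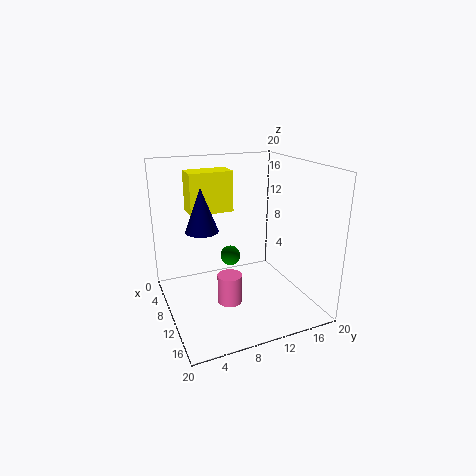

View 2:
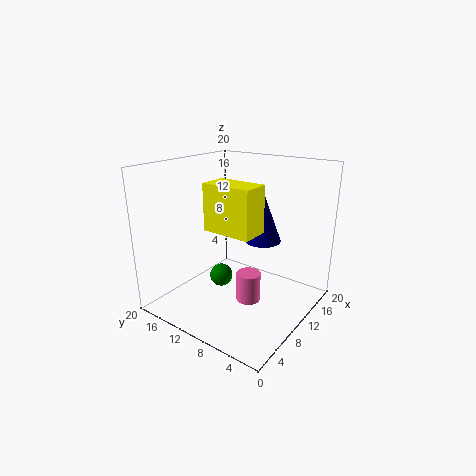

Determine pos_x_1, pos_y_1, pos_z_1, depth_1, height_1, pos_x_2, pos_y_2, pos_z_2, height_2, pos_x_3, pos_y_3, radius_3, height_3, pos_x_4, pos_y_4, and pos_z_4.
pos_x_1 = 3.75, pos_y_1 = 4.25, pos_z_1 = 13, depth_1 = 6.25, height_1 = 5.75, pos_x_2 = 10.5, pos_y_2 = 8.5, pos_z_2 = 0.5, height_2 = 4.25, pos_x_3 = 8.75, pos_y_3 = 5.25, radius_3 = 2.25, height_3 = 6, pos_x_4 = 6.5, pos_y_4 = 10.25, pos_z_4 = 5.75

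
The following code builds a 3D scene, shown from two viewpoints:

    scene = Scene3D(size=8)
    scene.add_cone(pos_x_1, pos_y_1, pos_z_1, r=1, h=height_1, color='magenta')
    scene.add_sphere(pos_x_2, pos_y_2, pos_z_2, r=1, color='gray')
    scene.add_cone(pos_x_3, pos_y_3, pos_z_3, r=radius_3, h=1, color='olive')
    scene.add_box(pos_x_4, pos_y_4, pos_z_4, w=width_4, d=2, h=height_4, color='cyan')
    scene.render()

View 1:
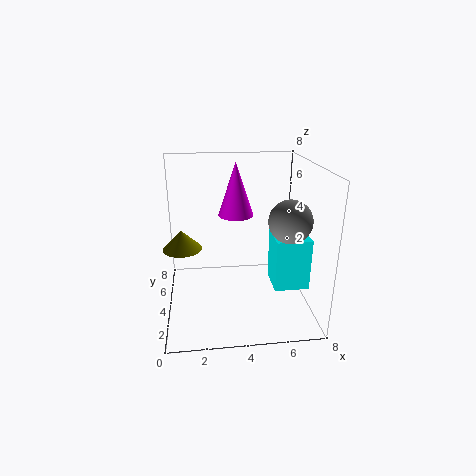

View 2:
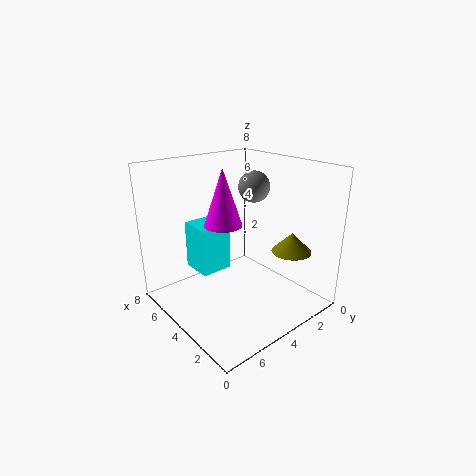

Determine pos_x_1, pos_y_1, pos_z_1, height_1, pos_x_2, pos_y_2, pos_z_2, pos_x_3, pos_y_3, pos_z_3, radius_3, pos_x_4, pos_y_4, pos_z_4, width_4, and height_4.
pos_x_1 = 4; pos_y_1 = 5; pos_z_1 = 5; height_1 = 3; pos_x_2 = 6; pos_y_2 = 1; pos_z_2 = 6; pos_x_3 = 1; pos_y_3 = 3; pos_z_3 = 4; radius_3 = 1; pos_x_4 = 6; pos_y_4 = 3; pos_z_4 = 1; width_4 = 2; height_4 = 3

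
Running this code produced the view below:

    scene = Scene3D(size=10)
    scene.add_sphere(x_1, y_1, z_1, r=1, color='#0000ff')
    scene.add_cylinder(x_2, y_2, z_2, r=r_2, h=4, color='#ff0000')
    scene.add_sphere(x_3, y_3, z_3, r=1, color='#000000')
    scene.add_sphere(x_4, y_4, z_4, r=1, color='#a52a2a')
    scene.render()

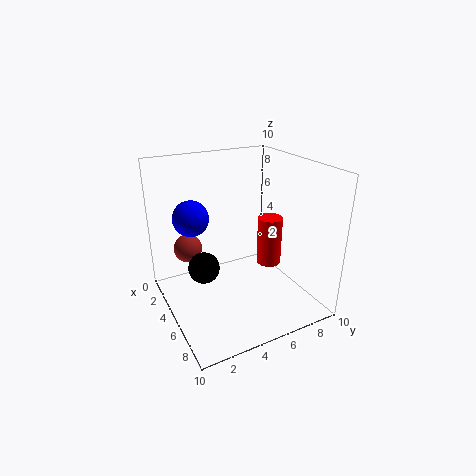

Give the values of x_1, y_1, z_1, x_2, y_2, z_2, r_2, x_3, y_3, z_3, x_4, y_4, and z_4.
x_1 = 7, y_1 = 1, z_1 = 8, x_2 = 3, y_2 = 9, z_2 = 1, r_2 = 1, x_3 = 6, y_3 = 2, z_3 = 4, x_4 = 3, y_4 = 2, z_4 = 4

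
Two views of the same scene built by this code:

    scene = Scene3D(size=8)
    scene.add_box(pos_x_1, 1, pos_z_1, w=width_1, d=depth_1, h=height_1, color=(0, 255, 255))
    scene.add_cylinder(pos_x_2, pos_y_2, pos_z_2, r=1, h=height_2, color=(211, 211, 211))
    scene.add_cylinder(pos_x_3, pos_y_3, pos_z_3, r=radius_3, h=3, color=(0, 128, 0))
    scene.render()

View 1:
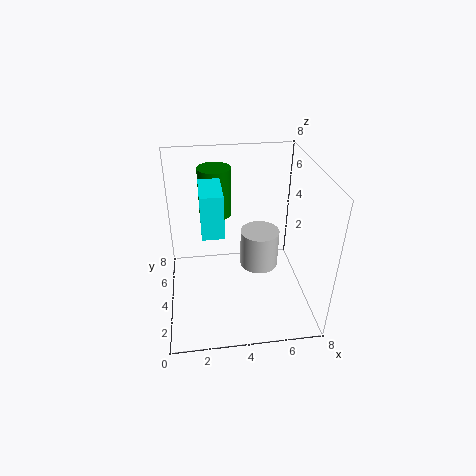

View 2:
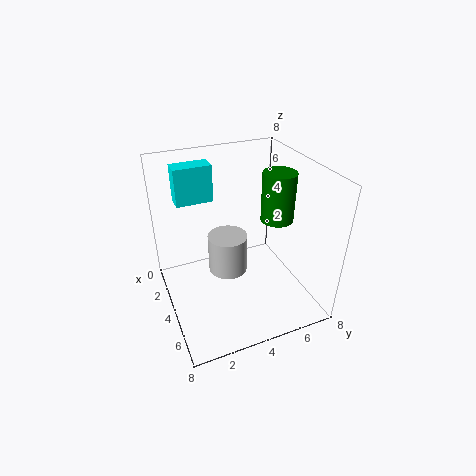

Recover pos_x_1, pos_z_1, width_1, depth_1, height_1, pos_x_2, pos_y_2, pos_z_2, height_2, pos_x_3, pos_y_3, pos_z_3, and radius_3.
pos_x_1 = 2
pos_z_1 = 6
width_1 = 1
depth_1 = 2
height_1 = 2
pos_x_2 = 5
pos_y_2 = 3
pos_z_2 = 3
height_2 = 2
pos_x_3 = 3
pos_y_3 = 7
pos_z_3 = 4
radius_3 = 1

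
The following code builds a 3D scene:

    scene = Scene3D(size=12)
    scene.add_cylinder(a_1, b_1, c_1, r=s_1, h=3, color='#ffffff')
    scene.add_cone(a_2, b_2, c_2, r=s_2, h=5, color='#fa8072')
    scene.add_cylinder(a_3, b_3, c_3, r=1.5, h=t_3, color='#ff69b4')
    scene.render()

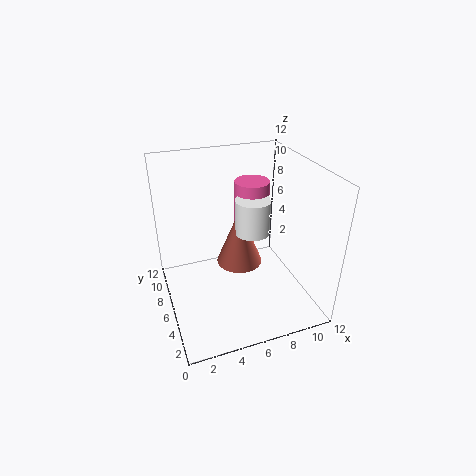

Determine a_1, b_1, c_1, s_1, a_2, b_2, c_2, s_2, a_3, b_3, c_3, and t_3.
a_1 = 7.5; b_1 = 6.5; c_1 = 6; s_1 = 1.5; a_2 = 6.5; b_2 = 7; c_2 = 3; s_2 = 2; a_3 = 8; b_3 = 8; c_3 = 5.5; t_3 = 4.5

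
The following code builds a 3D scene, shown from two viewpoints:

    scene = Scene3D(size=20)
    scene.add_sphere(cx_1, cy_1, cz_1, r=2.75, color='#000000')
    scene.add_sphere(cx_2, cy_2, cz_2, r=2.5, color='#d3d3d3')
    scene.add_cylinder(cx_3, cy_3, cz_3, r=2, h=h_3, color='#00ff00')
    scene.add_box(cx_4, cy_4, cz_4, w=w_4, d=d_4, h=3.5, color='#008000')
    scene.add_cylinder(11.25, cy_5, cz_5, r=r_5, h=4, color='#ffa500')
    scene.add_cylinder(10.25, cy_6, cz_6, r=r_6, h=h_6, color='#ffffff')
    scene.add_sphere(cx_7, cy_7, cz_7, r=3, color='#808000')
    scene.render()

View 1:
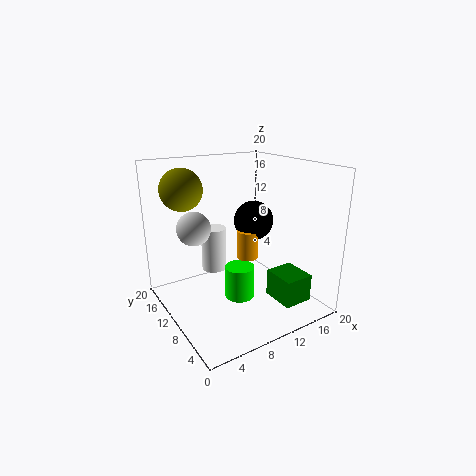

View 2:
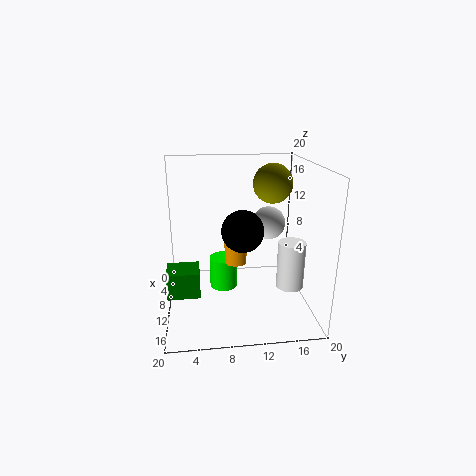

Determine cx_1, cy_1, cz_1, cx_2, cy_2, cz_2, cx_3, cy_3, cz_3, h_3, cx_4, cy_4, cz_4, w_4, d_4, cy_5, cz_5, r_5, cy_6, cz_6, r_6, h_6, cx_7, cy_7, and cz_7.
cx_1 = 12.75, cy_1 = 10.25, cz_1 = 12, cx_2 = 5.75, cy_2 = 15.25, cz_2 = 10.5, cx_3 = 9, cy_3 = 8, cz_3 = 2.25, h_3 = 4.5, cx_4 = 11, cy_4 = 0.25, cz_4 = 3.75, w_4 = 3.75, d_4 = 4.25, cy_5 = 9.5, cz_5 = 7, r_5 = 1.5, cy_6 = 17.75, cz_6 = 2, r_6 = 2, h_6 = 7, cx_7 = 4.5, cy_7 = 16, cz_7 = 16.25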